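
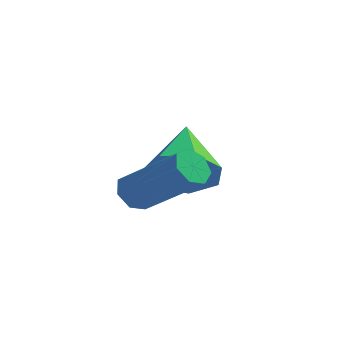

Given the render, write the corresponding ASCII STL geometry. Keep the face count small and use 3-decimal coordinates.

solid 
facet normal -0.741 0.224 -0.633
outer loop
vertex -3.724 -0.937 -0.585
vertex -4.032 -0.763 -0.163
vertex -3.68 -0.475 -0.473
endloop
endfacet
facet normal 0.666 0.115 -0.737
outer loop
vertex -3.724 -0.937 -0.585
vertex -3.68 -0.475 -0.473
vertex -2.221 -1.391 0.702
endloop
endfacet
facet normal 0.666 0.115 -0.737
outer loop
vertex -2.221 -1.391 0.702
vertex -3.68 -0.475 -0.473
vertex -2.177 -0.929 0.814
endloop
endfacet
facet normal 0.741 -0.224 0.633
outer loop
vertex -2.221 -1.391 0.702
vertex -2.177 -0.929 0.814
vertex -2.528 -1.217 1.123
endloop
endfacet
facet normal -0.741 0.224 -0.633
outer loop
vertex -3.68 -0.475 -0.473
vertex -4.032 -0.763 -0.163
vertex -3.901 -0.23 -0.128
endloop
endfacet
facet normal 0.487 0.829 -0.276
outer loop
vertex -3.68 -0.475 -0.473
vertex -3.901 -0.23 -0.128
vertex -2.177 -0.929 0.814
endloop
endfacet
facet normal 0.487 0.828 -0.277
outer loop
vertex -2.177 -0.929 0.814
vertex -3.901 -0.23 -0.128
vertex -2.398 -0.684 1.158
endloop
endfacet
facet normal 0.741 -0.222 0.634
outer loop
vertex -2.177 -0.929 0.814
vertex -2.398 -0.684 1.158
vertex -2.528 -1.217 1.123
endloop
endfacet
facet normal -0.741 0.224 -0.633
outer loop
vertex -3.901 -0.23 -0.128
vertex -4.032 -0.763 -0.163
vertex -4.22 -0.386 0.19
endloop
endfacet
facet normal -0.058 0.918 0.392
outer loop
vertex -3.901 -0.23 -0.128
vertex -4.22 -0.386 0.19
vertex -2.398 -0.684 1.158
endloop
endfacet
facet normal -0.058 0.918 0.391
outer loop
vertex -2.398 -0.684 1.158
vertex -4.22 -0.386 0.19
vertex -2.717 -0.84 1.477
endloop
endfacet
facet normal 0.742 -0.222 0.633
outer loop
vertex -2.398 -0.684 1.158
vertex -2.717 -0.84 1.477
vertex -2.528 -1.217 1.123
endloop
endfacet
facet normal -0.740 0.224 -0.634
outer loop
vertex -4.22 -0.386 0.19
vertex -4.032 -0.763 -0.163
vertex -4.398 -0.826 0.242
endloop
endfacet
facet normal -0.560 0.317 0.766
outer loop
vertex -4.22 -0.386 0.19
vertex -4.398 -0.826 0.242
vertex -2.717 -0.84 1.477
endloop
endfacet
facet normal -0.560 0.317 0.766
outer loop
vertex -2.717 -0.84 1.477
vertex -4.398 -0.826 0.242
vertex -2.895 -1.28 1.529
endloop
endfacet
facet normal 0.740 -0.224 0.634
outer loop
vertex -2.717 -0.84 1.477
vertex -2.895 -1.28 1.529
vertex -2.528 -1.217 1.123
endloop
endfacet
facet normal -0.740 0.222 -0.635
outer loop
vertex -4.398 -0.826 0.242
vertex -4.032 -0.763 -0.163
vertex -4.299 -1.219 -0.011
endloop
endfacet
facet normal -0.640 -0.523 0.563
outer loop
vertex -4.398 -0.826 0.242
vertex -4.299 -1.219 -0.011
vertex -2.895 -1.28 1.529
endloop
endfacet
facet normal -0.639 -0.524 0.562
outer loop
vertex -2.895 -1.28 1.529
vertex -4.299 -1.219 -0.011
vertex -2.796 -1.672 1.276
endloop
endfacet
facet normal 0.740 -0.223 0.635
outer loop
vertex -2.895 -1.28 1.529
vertex -2.796 -1.672 1.276
vertex -2.528 -1.217 1.123
endloop
endfacet
facet normal -0.741 0.223 -0.634
outer loop
vertex -4.299 -1.219 -0.011
vertex -4.032 -0.763 -0.163
vertex -3.999 -1.268 -0.379
endloop
endfacet
facet normal -0.237 -0.969 -0.064
outer loop
vertex -4.299 -1.219 -0.011
vertex -3.999 -1.268 -0.379
vertex -2.796 -1.672 1.276
endloop
endfacet
facet normal -0.239 -0.969 -0.063
outer loop
vertex -2.796 -1.672 1.276
vertex -3.999 -1.268 -0.379
vertex -2.496 -1.722 0.908
endloop
endfacet
facet normal 0.741 -0.223 0.634
outer loop
vertex -2.796 -1.672 1.276
vertex -2.496 -1.722 0.908
vertex -2.528 -1.217 1.123
endloop
endfacet
facet normal -0.742 0.222 -0.633
outer loop
vertex -3.999 -1.268 -0.379
vertex -4.032 -0.763 -0.163
vertex -3.724 -0.937 -0.585
endloop
endfacet
facet normal 0.343 -0.685 -0.643
outer loop
vertex -3.999 -1.268 -0.379
vertex -3.724 -0.937 -0.585
vertex -2.496 -1.722 0.908
endloop
endfacet
facet normal 0.343 -0.685 -0.643
outer loop
vertex -2.496 -1.722 0.908
vertex -3.724 -0.937 -0.585
vertex -2.221 -1.391 0.702
endloop
endfacet
facet normal 0.742 -0.222 0.633
outer loop
vertex -2.496 -1.722 0.908
vertex -2.221 -1.391 0.702
vertex -2.528 -1.217 1.123
endloop
endfacet
facet normal 0.172 -0.897 -0.408
outer loop
vertex -2.824 0.236 0.714
vertex -3.202 0.55 -0.134
vertex -2.272 0.589 0.171
endloop
endfacet
facet normal 0.593 0.250 0.765
outer loop
vertex -2.824 0.236 0.714
vertex -2.272 0.589 0.171
vertex -3.518 2.19 0.614
endloop
endfacet
facet normal 0.172 -0.896 -0.409
outer loop
vertex -2.272 0.589 0.171
vertex -3.202 0.55 -0.134
vertex -2.421 0.913 -0.601
endloop
endfacet
facet normal 0.798 0.595 0.096
outer loop
vertex -2.272 0.589 0.171
vertex -2.421 0.913 -0.601
vertex -3.518 2.19 0.614
endloop
endfacet
facet normal 0.172 -0.896 -0.408
outer loop
vertex -2.421 0.913 -0.601
vertex -3.202 0.55 -0.134
vertex -3.158 0.963 -1.022
endloop
endfacet
facet normal 0.346 0.785 -0.513
outer loop
vertex -2.421 0.913 -0.601
vertex -3.158 0.963 -1.022
vertex -3.518 2.19 0.614
endloop
endfacet
facet normal 0.172 -0.896 -0.408
outer loop
vertex -3.158 0.963 -1.022
vertex -3.202 0.55 -0.134
vertex -3.929 0.702 -0.774
endloop
endfacet
facet normal -0.423 0.678 -0.601
outer loop
vertex -3.158 0.963 -1.022
vertex -3.929 0.702 -0.774
vertex -3.518 2.19 0.614
endloop
endfacet
facet normal 0.172 -0.897 -0.408
outer loop
vertex -3.929 0.702 -0.774
vertex -3.202 0.55 -0.134
vertex -4.152 0.327 -0.044
endloop
endfacet
facet normal -0.930 0.353 -0.103
outer loop
vertex -3.929 0.702 -0.774
vertex -4.152 0.327 -0.044
vertex -3.518 2.19 0.614
endloop
endfacet
facet normal 0.172 -0.896 -0.409
outer loop
vertex -4.152 0.327 -0.044
vertex -3.202 0.55 -0.134
vertex -3.661 0.119 0.618
endloop
endfacet
facet normal -0.793 0.056 0.606
outer loop
vertex -4.152 0.327 -0.044
vertex -3.661 0.119 0.618
vertex -3.518 2.19 0.614
endloop
endfacet
facet normal 0.172 -0.896 -0.409
outer loop
vertex -3.661 0.119 0.618
vertex -3.202 0.55 -0.134
vertex -2.824 0.236 0.714
endloop
endfacet
facet normal -0.115 0.010 0.993
outer loop
vertex -3.661 0.119 0.618
vertex -2.824 0.236 0.714
vertex -3.518 2.19 0.614
endloop
endfacet

endsolid


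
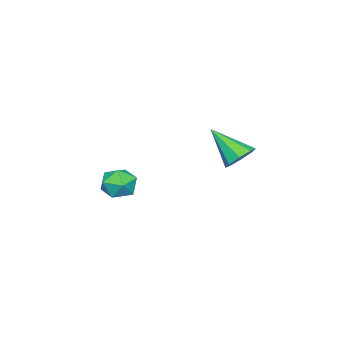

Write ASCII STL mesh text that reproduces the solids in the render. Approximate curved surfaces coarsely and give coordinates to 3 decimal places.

solid 
facet normal -0.981 -0.189 -0.032
outer loop
vertex -1.24 -2.563 -0.628
vertex -1.076 -3.42 -0.598
vertex -1.187 -2.97 0.142
endloop
endfacet
facet normal -0.852 0.436 0.289
outer loop
vertex -1.24 -2.563 -0.628
vertex -1.187 -2.97 0.142
vertex -0.821 -2.185 0.038
endloop
endfacet
facet normal -0.497 0.851 -0.170
outer loop
vertex -1.24 -2.563 -0.628
vertex -0.821 -2.185 0.038
vertex -0.484 -2.149 -0.767
endloop
endfacet
facet normal -0.407 0.482 -0.776
outer loop
vertex -1.24 -2.563 -0.628
vertex -0.484 -2.149 -0.767
vertex -0.641 -2.912 -1.159
endloop
endfacet
facet normal -0.705 -0.159 -0.691
outer loop
vertex -1.24 -2.563 -0.628
vertex -0.641 -2.912 -1.159
vertex -1.076 -3.42 -0.598
endloop
endfacet
facet normal -0.427 0.312 0.849
outer loop
vertex -0.821 -2.185 0.038
vertex -1.187 -2.97 0.142
vertex -0.399 -2.808 0.479
endloop
endfacet
facet normal -0.636 -0.698 0.329
outer loop
vertex -1.187 -2.97 0.142
vertex -1.076 -3.42 -0.598
vertex -0.556 -3.571 0.087
endloop
endfacet
facet normal -0.190 -0.650 -0.736
outer loop
vertex -1.076 -3.42 -0.598
vertex -0.641 -2.912 -1.159
vertex -0.219 -3.535 -0.718
endloop
endfacet
facet normal 0.294 0.388 -0.873
outer loop
vertex -0.641 -2.912 -1.159
vertex -0.484 -2.149 -0.767
vertex 0.147 -2.75 -0.822
endloop
endfacet
facet normal 0.147 0.984 0.105
outer loop
vertex -0.484 -2.149 -0.767
vertex -0.821 -2.185 0.038
vertex 0.036 -2.3 -0.082
endloop
endfacet
facet normal 0.407 -0.482 0.776
outer loop
vertex 0.2 -3.157 -0.052
vertex -0.399 -2.808 0.479
vertex -0.556 -3.571 0.087
endloop
endfacet
facet normal 0.497 -0.851 0.170
outer loop
vertex 0.2 -3.157 -0.052
vertex -0.556 -3.571 0.087
vertex -0.219 -3.535 -0.718
endloop
endfacet
facet normal 0.852 -0.436 -0.289
outer loop
vertex 0.2 -3.157 -0.052
vertex -0.219 -3.535 -0.718
vertex 0.147 -2.75 -0.822
endloop
endfacet
facet normal 0.981 0.189 0.032
outer loop
vertex 0.2 -3.157 -0.052
vertex 0.147 -2.75 -0.822
vertex 0.036 -2.3 -0.082
endloop
endfacet
facet normal 0.705 0.159 0.691
outer loop
vertex 0.2 -3.157 -0.052
vertex 0.036 -2.3 -0.082
vertex -0.399 -2.808 0.479
endloop
endfacet
facet normal -0.294 -0.388 0.873
outer loop
vertex -0.556 -3.571 0.087
vertex -0.399 -2.808 0.479
vertex -1.187 -2.97 0.142
endloop
endfacet
facet normal -0.147 -0.984 -0.105
outer loop
vertex -0.219 -3.535 -0.718
vertex -0.556 -3.571 0.087
vertex -1.076 -3.42 -0.598
endloop
endfacet
facet normal 0.427 -0.312 -0.849
outer loop
vertex 0.147 -2.75 -0.822
vertex -0.219 -3.535 -0.718
vertex -0.641 -2.912 -1.159
endloop
endfacet
facet normal 0.636 0.698 -0.329
outer loop
vertex 0.036 -2.3 -0.082
vertex 0.147 -2.75 -0.822
vertex -0.484 -2.149 -0.767
endloop
endfacet
facet normal 0.190 0.650 0.736
outer loop
vertex -0.399 -2.808 0.479
vertex 0.036 -2.3 -0.082
vertex -0.821 -2.185 0.038
endloop
endfacet
facet normal 0.042 0.749 -0.661
outer loop
vertex -0.37 2.153 1.882
vertex -0.822 2.563 2.318
vertex -0.08 2.472 2.262
endloop
endfacet
facet normal 0.793 -0.601 -0.101
outer loop
vertex -0.37 2.153 1.882
vertex -0.08 2.472 2.262
vertex -0.898 1.177 3.542
endloop
endfacet
facet normal 0.042 0.749 -0.661
outer loop
vertex -0.08 2.472 2.262
vertex -0.822 2.563 2.318
vertex -0.225 2.844 2.674
endloop
endfacet
facet normal 0.891 -0.134 0.434
outer loop
vertex -0.08 2.472 2.262
vertex -0.225 2.844 2.674
vertex -0.898 1.177 3.542
endloop
endfacet
facet normal 0.041 0.750 -0.661
outer loop
vertex -0.225 2.844 2.674
vertex -0.822 2.563 2.318
vertex -0.719 3.051 2.878
endloop
endfacet
facet normal 0.459 0.257 0.850
outer loop
vertex -0.225 2.844 2.674
vertex -0.719 3.051 2.878
vertex -0.898 1.177 3.542
endloop
endfacet
facet normal 0.041 0.750 -0.661
outer loop
vertex -0.719 3.051 2.878
vertex -0.822 2.563 2.318
vertex -1.274 2.972 2.754
endloop
endfacet
facet normal -0.251 0.344 0.905
outer loop
vertex -0.719 3.051 2.878
vertex -1.274 2.972 2.754
vertex -0.898 1.177 3.542
endloop
endfacet
facet normal 0.041 0.750 -0.661
outer loop
vertex -1.274 2.972 2.754
vertex -0.822 2.563 2.318
vertex -1.564 2.654 2.375
endloop
endfacet
facet normal -0.822 0.076 0.565
outer loop
vertex -1.274 2.972 2.754
vertex -1.564 2.654 2.375
vertex -0.898 1.177 3.542
endloop
endfacet
facet normal 0.041 0.749 -0.662
outer loop
vertex -1.564 2.654 2.375
vertex -0.822 2.563 2.318
vertex -1.419 2.281 1.962
endloop
endfacet
facet normal -0.920 -0.391 0.030
outer loop
vertex -1.564 2.654 2.375
vertex -1.419 2.281 1.962
vertex -0.898 1.177 3.542
endloop
endfacet
facet normal 0.041 0.748 -0.662
outer loop
vertex -1.419 2.281 1.962
vertex -0.822 2.563 2.318
vertex -0.924 2.074 1.759
endloop
endfacet
facet normal -0.486 -0.783 -0.387
outer loop
vertex -1.419 2.281 1.962
vertex -0.924 2.074 1.759
vertex -0.898 1.177 3.542
endloop
endfacet
facet normal 0.040 0.748 -0.662
outer loop
vertex -0.924 2.074 1.759
vertex -0.822 2.563 2.318
vertex -0.37 2.153 1.882
endloop
endfacet
facet normal 0.222 -0.870 -0.441
outer loop
vertex -0.924 2.074 1.759
vertex -0.37 2.153 1.882
vertex -0.898 1.177 3.542
endloop
endfacet

endsolid


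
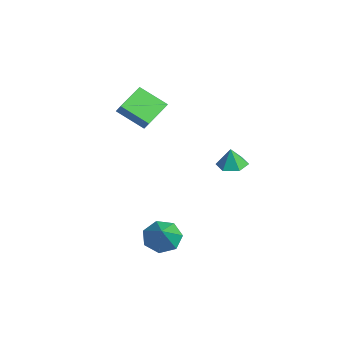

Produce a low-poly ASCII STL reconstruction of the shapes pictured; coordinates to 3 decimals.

solid 
facet normal -0.671 0.256 -0.696
outer loop
vertex 3.532 -1.59 -4.859
vertex 2.892 -1.182 -4.091
vertex 3.667 -0.685 -4.656
endloop
endfacet
facet normal 0.951 -0.075 -0.299
outer loop
vertex 3.532 -1.59 -4.859
vertex 3.667 -0.685 -4.656
vertex 4.188 -1.678 -2.749
endloop
endfacet
facet normal -0.672 0.257 -0.695
outer loop
vertex 3.667 -0.685 -4.656
vertex 2.892 -1.182 -4.091
vertex 3.219 -0.155 -4.027
endloop
endfacet
facet normal 0.808 0.584 0.083
outer loop
vertex 3.667 -0.685 -4.656
vertex 3.219 -0.155 -4.027
vertex 4.188 -1.678 -2.749
endloop
endfacet
facet normal -0.671 0.257 -0.695
outer loop
vertex 3.219 -0.155 -4.027
vertex 2.892 -1.182 -4.091
vertex 2.525 -0.397 -3.446
endloop
endfacet
facet normal 0.284 0.716 0.638
outer loop
vertex 3.219 -0.155 -4.027
vertex 2.525 -0.397 -3.446
vertex 4.188 -1.678 -2.749
endloop
endfacet
facet normal -0.671 0.257 -0.695
outer loop
vertex 2.525 -0.397 -3.446
vertex 2.892 -1.182 -4.091
vertex 2.107 -1.231 -3.351
endloop
endfacet
facet normal -0.227 0.222 0.948
outer loop
vertex 2.525 -0.397 -3.446
vertex 2.107 -1.231 -3.351
vertex 4.188 -1.678 -2.749
endloop
endfacet
facet normal -0.671 0.256 -0.695
outer loop
vertex 2.107 -1.231 -3.351
vertex 2.892 -1.182 -4.091
vertex 2.281 -2.028 -3.813
endloop
endfacet
facet normal -0.339 -0.526 0.780
outer loop
vertex 2.107 -1.231 -3.351
vertex 2.281 -2.028 -3.813
vertex 4.188 -1.678 -2.749
endloop
endfacet
facet normal -0.671 0.256 -0.695
outer loop
vertex 2.281 -2.028 -3.813
vertex 2.892 -1.182 -4.091
vertex 2.915 -2.187 -4.484
endloop
endfacet
facet normal 0.032 -0.965 0.259
outer loop
vertex 2.281 -2.028 -3.813
vertex 2.915 -2.187 -4.484
vertex 4.188 -1.678 -2.749
endloop
endfacet
facet normal -0.671 0.257 -0.696
outer loop
vertex 2.915 -2.187 -4.484
vertex 2.892 -1.182 -4.091
vertex 3.532 -1.59 -4.859
endloop
endfacet
facet normal 0.606 -0.764 -0.220
outer loop
vertex 2.915 -2.187 -4.484
vertex 3.532 -1.59 -4.859
vertex 4.188 -1.678 -2.749
endloop
endfacet
facet normal -0.058 0.114 -0.992
outer loop
vertex 4.335 1.594 1.171
vertex 3.867 2.307 1.28
vertex 4.724 2.358 1.236
endloop
endfacet
facet normal 0.781 -0.436 0.446
outer loop
vertex 4.335 1.594 1.171
vertex 4.724 2.358 1.236
vertex 3.933 2.173 2.44
endloop
endfacet
facet normal -0.058 0.114 -0.992
outer loop
vertex 4.724 2.358 1.236
vertex 3.867 2.307 1.28
vertex 4.255 3.071 1.345
endloop
endfacet
facet normal 0.736 0.401 0.545
outer loop
vertex 4.724 2.358 1.236
vertex 4.255 3.071 1.345
vertex 3.933 2.173 2.44
endloop
endfacet
facet normal -0.058 0.114 -0.992
outer loop
vertex 4.255 3.071 1.345
vertex 3.867 2.307 1.28
vertex 3.398 3.019 1.389
endloop
endfacet
facet normal -0.015 0.775 0.631
outer loop
vertex 4.255 3.071 1.345
vertex 3.398 3.019 1.389
vertex 3.933 2.173 2.44
endloop
endfacet
facet normal -0.057 0.115 -0.992
outer loop
vertex 3.398 3.019 1.389
vertex 3.867 2.307 1.28
vertex 3.009 2.255 1.323
endloop
endfacet
facet normal -0.720 0.313 0.619
outer loop
vertex 3.398 3.019 1.389
vertex 3.009 2.255 1.323
vertex 3.933 2.173 2.44
endloop
endfacet
facet normal -0.057 0.114 -0.992
outer loop
vertex 3.009 2.255 1.323
vertex 3.867 2.307 1.28
vertex 3.478 1.542 1.214
endloop
endfacet
facet normal -0.675 -0.523 0.520
outer loop
vertex 3.009 2.255 1.323
vertex 3.478 1.542 1.214
vertex 3.933 2.173 2.44
endloop
endfacet
facet normal -0.057 0.114 -0.992
outer loop
vertex 3.478 1.542 1.214
vertex 3.867 2.307 1.28
vertex 4.335 1.594 1.171
endloop
endfacet
facet normal 0.076 -0.898 0.434
outer loop
vertex 3.478 1.542 1.214
vertex 4.335 1.594 1.171
vertex 3.933 2.173 2.44
endloop
endfacet
facet normal -0.674 -0.058 -0.737
outer loop
vertex -2.706 -1.808 2.593
vertex -3.639 -0.407 3.336
vertex -1.674 -0.568 1.551
endloop
endfacet
facet normal 0.508 -0.761 -0.403
outer loop
vertex -1.041 -0.513 2.244
vertex -2.706 -1.808 2.593
vertex -1.674 -0.568 1.551
endloop
endfacet
facet normal -0.674 -0.058 -0.737
outer loop
vertex -1.674 -0.568 1.551
vertex -3.639 -0.407 3.336
vertex -2.607 0.833 2.295
endloop
endfacet
facet normal 0.537 0.646 -0.542
outer loop
vertex -2.607 0.833 2.295
vertex -1.041 -0.513 2.244
vertex -1.674 -0.568 1.551
endloop
endfacet
facet normal -0.538 -0.646 0.542
outer loop
vertex -2.706 -1.808 2.593
vertex -3.006 -0.352 4.029
vertex -3.639 -0.407 3.336
endloop
endfacet
facet normal 0.507 -0.761 -0.404
outer loop
vertex -2.073 -1.753 3.285
vertex -2.706 -1.808 2.593
vertex -1.041 -0.513 2.244
endloop
endfacet
facet normal -0.537 -0.646 0.543
outer loop
vertex -2.073 -1.753 3.285
vertex -3.006 -0.352 4.029
vertex -2.706 -1.808 2.593
endloop
endfacet
facet normal -0.508 0.761 0.403
outer loop
vertex -3.639 -0.407 3.336
vertex -3.006 -0.352 4.029
vertex -2.607 0.833 2.295
endloop
endfacet
facet normal 0.537 0.646 -0.543
outer loop
vertex -1.974 0.888 2.987
vertex -1.041 -0.513 2.244
vertex -2.607 0.833 2.295
endloop
endfacet
facet normal -0.507 0.761 0.404
outer loop
vertex -2.607 0.833 2.295
vertex -3.006 -0.352 4.029
vertex -1.974 0.888 2.987
endloop
endfacet
facet normal 0.674 0.058 0.737
outer loop
vertex -1.974 0.888 2.987
vertex -2.073 -1.753 3.285
vertex -1.041 -0.513 2.244
endloop
endfacet
facet normal 0.674 0.058 0.736
outer loop
vertex -3.006 -0.352 4.029
vertex -2.073 -1.753 3.285
vertex -1.974 0.888 2.987
endloop
endfacet

endsolid


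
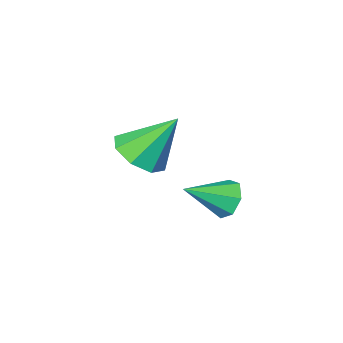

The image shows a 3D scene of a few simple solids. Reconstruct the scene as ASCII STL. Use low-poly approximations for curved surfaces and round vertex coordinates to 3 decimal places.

solid 
facet normal -0.862 0.212 -0.460
outer loop
vertex -1.638 1.873 -4.043
vertex -2.065 1.663 -3.339
vertex -1.758 2.422 -3.565
endloop
endfacet
facet normal 0.776 0.502 -0.381
outer loop
vertex -1.638 1.873 -4.043
vertex -1.758 2.422 -3.565
vertex -0.495 1.277 -2.501
endloop
endfacet
facet normal -0.862 0.212 -0.460
outer loop
vertex -1.758 2.422 -3.565
vertex -2.065 1.663 -3.339
vertex -2.109 2.399 -2.917
endloop
endfacet
facet normal 0.493 0.818 0.296
outer loop
vertex -1.758 2.422 -3.565
vertex -2.109 2.399 -2.917
vertex -0.495 1.277 -2.501
endloop
endfacet
facet normal -0.863 0.212 -0.459
outer loop
vertex -2.109 2.399 -2.917
vertex -2.065 1.663 -3.339
vertex -2.427 1.822 -2.586
endloop
endfacet
facet normal 0.090 0.458 0.885
outer loop
vertex -2.109 2.399 -2.917
vertex -2.427 1.822 -2.586
vertex -0.495 1.277 -2.501
endloop
endfacet
facet normal -0.863 0.211 -0.459
outer loop
vertex -2.427 1.822 -2.586
vertex -2.065 1.663 -3.339
vertex -2.472 1.124 -2.822
endloop
endfacet
facet normal -0.129 -0.310 0.942
outer loop
vertex -2.427 1.822 -2.586
vertex -2.472 1.124 -2.822
vertex -0.495 1.277 -2.501
endloop
endfacet
facet normal -0.863 0.211 -0.459
outer loop
vertex -2.472 1.124 -2.822
vertex -2.065 1.663 -3.339
vertex -2.211 0.832 -3.447
endloop
endfacet
facet normal 0.001 -0.906 0.424
outer loop
vertex -2.472 1.124 -2.822
vertex -2.211 0.832 -3.447
vertex -0.495 1.277 -2.501
endloop
endfacet
facet normal -0.862 0.211 -0.461
outer loop
vertex -2.211 0.832 -3.447
vertex -2.065 1.663 -3.339
vertex -1.839 1.166 -3.99
endloop
endfacet
facet normal 0.383 -0.881 -0.280
outer loop
vertex -2.211 0.832 -3.447
vertex -1.839 1.166 -3.99
vertex -0.495 1.277 -2.501
endloop
endfacet
facet normal -0.862 0.211 -0.460
outer loop
vertex -1.839 1.166 -3.99
vertex -2.065 1.663 -3.339
vertex -1.638 1.873 -4.043
endloop
endfacet
facet normal 0.727 -0.255 -0.637
outer loop
vertex -1.839 1.166 -3.99
vertex -1.638 1.873 -4.043
vertex -0.495 1.277 -2.501
endloop
endfacet
facet normal 0.490 -0.338 -0.803
outer loop
vertex 2.102 1.292 0.399
vertex 1.177 1.274 -0.158
vertex 1.954 2.005 0.009
endloop
endfacet
facet normal 0.562 0.484 0.671
outer loop
vertex 2.102 1.292 0.399
vertex 1.954 2.005 0.009
vertex 0.143 1.986 1.538
endloop
endfacet
facet normal 0.490 -0.337 -0.804
outer loop
vertex 1.954 2.005 0.009
vertex 1.177 1.274 -0.158
vertex 1.351 2.291 -0.478
endloop
endfacet
facet normal 0.222 0.936 0.275
outer loop
vertex 1.954 2.005 0.009
vertex 1.351 2.291 -0.478
vertex 0.143 1.986 1.538
endloop
endfacet
facet normal 0.491 -0.337 -0.804
outer loop
vertex 1.351 2.291 -0.478
vertex 1.177 1.274 -0.158
vertex 0.646 1.98 -0.778
endloop
endfacet
facet normal -0.372 0.924 -0.083
outer loop
vertex 1.351 2.291 -0.478
vertex 0.646 1.98 -0.778
vertex 0.143 1.986 1.538
endloop
endfacet
facet normal 0.491 -0.337 -0.804
outer loop
vertex 0.646 1.98 -0.778
vertex 1.177 1.274 -0.158
vertex 0.252 1.256 -0.715
endloop
endfacet
facet normal -0.869 0.456 -0.190
outer loop
vertex 0.646 1.98 -0.778
vertex 0.252 1.256 -0.715
vertex 0.143 1.986 1.538
endloop
endfacet
facet normal 0.490 -0.338 -0.803
outer loop
vertex 0.252 1.256 -0.715
vertex 1.177 1.274 -0.158
vertex 0.4 0.543 -0.325
endloop
endfacet
facet normal -0.981 -0.195 0.016
outer loop
vertex 0.252 1.256 -0.715
vertex 0.4 0.543 -0.325
vertex 0.143 1.986 1.538
endloop
endfacet
facet normal 0.490 -0.338 -0.803
outer loop
vertex 0.4 0.543 -0.325
vertex 1.177 1.274 -0.158
vertex 1.003 0.258 0.163
endloop
endfacet
facet normal -0.640 -0.647 0.413
outer loop
vertex 0.4 0.543 -0.325
vertex 1.003 0.258 0.163
vertex 0.143 1.986 1.538
endloop
endfacet
facet normal 0.490 -0.338 -0.804
outer loop
vertex 1.003 0.258 0.163
vertex 1.177 1.274 -0.158
vertex 1.709 0.568 0.463
endloop
endfacet
facet normal -0.048 -0.636 0.770
outer loop
vertex 1.003 0.258 0.163
vertex 1.709 0.568 0.463
vertex 0.143 1.986 1.538
endloop
endfacet
facet normal 0.490 -0.337 -0.804
outer loop
vertex 1.709 0.568 0.463
vertex 1.177 1.274 -0.158
vertex 2.102 1.292 0.399
endloop
endfacet
facet normal 0.451 -0.167 0.877
outer loop
vertex 1.709 0.568 0.463
vertex 2.102 1.292 0.399
vertex 0.143 1.986 1.538
endloop
endfacet

endsolid


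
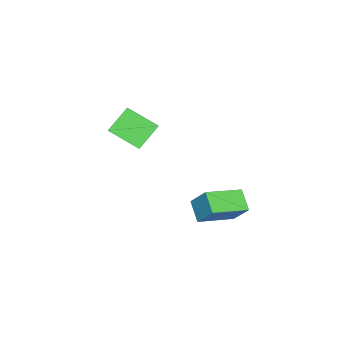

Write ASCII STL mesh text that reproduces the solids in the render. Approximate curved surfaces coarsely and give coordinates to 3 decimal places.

solid 
facet normal -0.715 -0.473 0.514
outer loop
vertex 3.621 2.827 -0.024
vertex 2.317 4.148 -0.622
vertex 3.353 2.083 -1.081
endloop
endfacet
facet normal 0.669 -0.677 0.307
outer loop
vertex 4.183 2.632 -1.678
vertex 3.621 2.827 -0.024
vertex 3.353 2.083 -1.081
endloop
endfacet
facet normal -0.716 -0.473 0.514
outer loop
vertex 3.353 2.083 -1.081
vertex 2.317 4.148 -0.622
vertex 2.049 3.405 -1.68
endloop
endfacet
facet normal -0.203 -0.563 -0.801
outer loop
vertex 2.049 3.405 -1.68
vertex 4.183 2.632 -1.678
vertex 3.353 2.083 -1.081
endloop
endfacet
facet normal 0.203 0.563 0.801
outer loop
vertex 3.621 2.827 -0.024
vertex 3.147 4.697 -1.219
vertex 2.317 4.148 -0.622
endloop
endfacet
facet normal 0.668 -0.678 0.307
outer loop
vertex 4.451 3.375 -0.62
vertex 3.621 2.827 -0.024
vertex 4.183 2.632 -1.678
endloop
endfacet
facet normal 0.203 0.563 0.801
outer loop
vertex 4.451 3.375 -0.62
vertex 3.147 4.697 -1.219
vertex 3.621 2.827 -0.024
endloop
endfacet
facet normal -0.669 0.678 -0.306
outer loop
vertex 2.317 4.148 -0.622
vertex 3.147 4.697 -1.219
vertex 2.049 3.405 -1.68
endloop
endfacet
facet normal -0.203 -0.563 -0.801
outer loop
vertex 2.879 3.953 -2.276
vertex 4.183 2.632 -1.678
vertex 2.049 3.405 -1.68
endloop
endfacet
facet normal -0.668 0.678 -0.307
outer loop
vertex 2.049 3.405 -1.68
vertex 3.147 4.697 -1.219
vertex 2.879 3.953 -2.276
endloop
endfacet
facet normal 0.715 0.474 -0.514
outer loop
vertex 2.879 3.953 -2.276
vertex 4.451 3.375 -0.62
vertex 4.183 2.632 -1.678
endloop
endfacet
facet normal 0.716 0.473 -0.514
outer loop
vertex 3.147 4.697 -1.219
vertex 4.451 3.375 -0.62
vertex 2.879 3.953 -2.276
endloop
endfacet
facet normal -0.658 0.406 0.634
outer loop
vertex -1.242 -2.249 0.846
vertex -0.484 -2.028 1.492
vertex -1.03 -0.686 0.064
endloop
endfacet
facet normal -0.743 -0.216 -0.633
outer loop
vertex -0.016 -1.312 -0.912
vertex -1.242 -2.249 0.846
vertex -1.03 -0.686 0.064
endloop
endfacet
facet normal -0.658 0.407 0.634
outer loop
vertex -1.03 -0.686 0.064
vertex -0.484 -2.028 1.492
vertex -0.272 -0.466 0.71
endloop
endfacet
facet normal 0.121 0.888 -0.444
outer loop
vertex -0.272 -0.466 0.71
vertex -0.016 -1.312 -0.912
vertex -1.03 -0.686 0.064
endloop
endfacet
facet normal -0.120 -0.888 0.445
outer loop
vertex -1.242 -2.249 0.846
vertex 0.53 -2.654 0.516
vertex -0.484 -2.028 1.492
endloop
endfacet
facet normal -0.743 -0.216 -0.633
outer loop
vertex -0.228 -2.874 -0.13
vertex -1.242 -2.249 0.846
vertex -0.016 -1.312 -0.912
endloop
endfacet
facet normal -0.120 -0.888 0.444
outer loop
vertex -0.228 -2.874 -0.13
vertex 0.53 -2.654 0.516
vertex -1.242 -2.249 0.846
endloop
endfacet
facet normal 0.743 0.216 0.633
outer loop
vertex -0.484 -2.028 1.492
vertex 0.53 -2.654 0.516
vertex -0.272 -0.466 0.71
endloop
endfacet
facet normal 0.120 0.888 -0.444
outer loop
vertex 0.742 -1.091 -0.266
vertex -0.016 -1.312 -0.912
vertex -0.272 -0.466 0.71
endloop
endfacet
facet normal 0.743 0.216 0.633
outer loop
vertex -0.272 -0.466 0.71
vertex 0.53 -2.654 0.516
vertex 0.742 -1.091 -0.266
endloop
endfacet
facet normal 0.658 -0.406 -0.633
outer loop
vertex 0.742 -1.091 -0.266
vertex -0.228 -2.874 -0.13
vertex -0.016 -1.312 -0.912
endloop
endfacet
facet normal 0.658 -0.406 -0.634
outer loop
vertex 0.53 -2.654 0.516
vertex -0.228 -2.874 -0.13
vertex 0.742 -1.091 -0.266
endloop
endfacet

endsolid


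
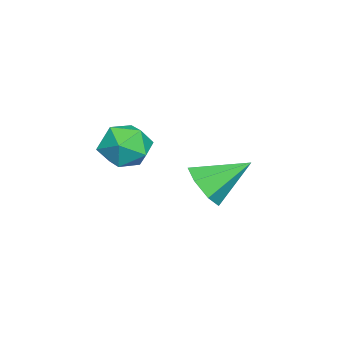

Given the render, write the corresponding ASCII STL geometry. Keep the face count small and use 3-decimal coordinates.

solid 
facet normal 0.303 -0.782 -0.545
outer loop
vertex -1.911 -1.221 -0.562
vertex -2.618 -1.084 -1.151
vertex -1.759 -0.729 -1.183
endloop
endfacet
facet normal 0.720 0.448 0.531
outer loop
vertex -1.911 -1.221 -0.562
vertex -1.759 -0.729 -1.183
vertex -3.162 0.324 -0.169
endloop
endfacet
facet normal 0.303 -0.782 -0.545
outer loop
vertex -1.759 -0.729 -1.183
vertex -2.618 -1.084 -1.151
vertex -2.253 -0.504 -1.78
endloop
endfacet
facet normal 0.535 0.835 -0.128
outer loop
vertex -1.759 -0.729 -1.183
vertex -2.253 -0.504 -1.78
vertex -3.162 0.324 -0.169
endloop
endfacet
facet normal 0.302 -0.782 -0.546
outer loop
vertex -2.253 -0.504 -1.78
vertex -2.618 -1.084 -1.151
vertex -3.022 -0.715 -1.903
endloop
endfacet
facet normal -0.149 0.843 -0.517
outer loop
vertex -2.253 -0.504 -1.78
vertex -3.022 -0.715 -1.903
vertex -3.162 0.324 -0.169
endloop
endfacet
facet normal 0.302 -0.781 -0.546
outer loop
vertex -3.022 -0.715 -1.903
vertex -2.618 -1.084 -1.151
vertex -3.486 -1.204 -1.46
endloop
endfacet
facet normal -0.817 0.464 -0.344
outer loop
vertex -3.022 -0.715 -1.903
vertex -3.486 -1.204 -1.46
vertex -3.162 0.324 -0.169
endloop
endfacet
facet normal 0.302 -0.782 -0.545
outer loop
vertex -3.486 -1.204 -1.46
vertex -2.618 -1.084 -1.151
vertex -3.297 -1.602 -0.784
endloop
endfacet
facet normal -0.965 -0.016 0.261
outer loop
vertex -3.486 -1.204 -1.46
vertex -3.297 -1.602 -0.784
vertex -3.162 0.324 -0.169
endloop
endfacet
facet normal 0.302 -0.782 -0.545
outer loop
vertex -3.297 -1.602 -0.784
vertex -2.618 -1.084 -1.151
vertex -2.596 -1.61 -0.384
endloop
endfacet
facet normal -0.484 -0.235 0.843
outer loop
vertex -3.297 -1.602 -0.784
vertex -2.596 -1.61 -0.384
vertex -3.162 0.324 -0.169
endloop
endfacet
facet normal 0.302 -0.782 -0.545
outer loop
vertex -2.596 -1.61 -0.384
vertex -2.618 -1.084 -1.151
vertex -1.911 -1.221 -0.562
endloop
endfacet
facet normal 0.267 -0.029 0.963
outer loop
vertex -2.596 -1.61 -0.384
vertex -1.911 -1.221 -0.562
vertex -3.162 0.324 -0.169
endloop
endfacet
facet normal 0.420 0.056 0.906
outer loop
vertex 0.912 -2.129 2.955
vertex 0.953 -3.063 2.994
vertex 1.667 -2.578 2.633
endloop
endfacet
facet normal 0.590 0.626 0.510
outer loop
vertex 0.912 -2.129 2.955
vertex 1.667 -2.578 2.633
vertex 1.313 -1.855 2.155
endloop
endfacet
facet normal -0.016 0.948 0.317
outer loop
vertex 0.912 -2.129 2.955
vertex 1.313 -1.855 2.155
vertex 0.381 -1.893 2.221
endloop
endfacet
facet normal -0.561 0.579 0.592
outer loop
vertex 0.912 -2.129 2.955
vertex 0.381 -1.893 2.221
vertex 0.158 -2.64 2.74
endloop
endfacet
facet normal -0.291 0.027 0.956
outer loop
vertex 0.912 -2.129 2.955
vertex 0.158 -2.64 2.74
vertex 0.953 -3.063 2.994
endloop
endfacet
facet normal 0.915 0.394 -0.082
outer loop
vertex 1.313 -1.855 2.155
vertex 1.667 -2.578 2.633
vertex 1.602 -2.62 1.7
endloop
endfacet
facet normal 0.640 -0.527 0.559
outer loop
vertex 1.667 -2.578 2.633
vertex 0.953 -3.063 2.994
vertex 1.379 -3.367 2.219
endloop
endfacet
facet normal -0.510 -0.574 0.641
outer loop
vertex 0.953 -3.063 2.994
vertex 0.158 -2.64 2.74
vertex 0.447 -3.405 2.285
endloop
endfacet
facet normal -0.947 0.318 0.052
outer loop
vertex 0.158 -2.64 2.74
vertex 0.381 -1.893 2.221
vertex 0.093 -2.682 1.807
endloop
endfacet
facet normal -0.065 0.916 -0.395
outer loop
vertex 0.381 -1.893 2.221
vertex 1.313 -1.855 2.155
vertex 0.807 -2.197 1.446
endloop
endfacet
facet normal 0.561 -0.579 -0.592
outer loop
vertex 0.848 -3.131 1.485
vertex 1.602 -2.62 1.7
vertex 1.379 -3.367 2.219
endloop
endfacet
facet normal 0.016 -0.948 -0.317
outer loop
vertex 0.848 -3.131 1.485
vertex 1.379 -3.367 2.219
vertex 0.447 -3.405 2.285
endloop
endfacet
facet normal -0.590 -0.626 -0.510
outer loop
vertex 0.848 -3.131 1.485
vertex 0.447 -3.405 2.285
vertex 0.093 -2.682 1.807
endloop
endfacet
facet normal -0.420 -0.056 -0.906
outer loop
vertex 0.848 -3.131 1.485
vertex 0.093 -2.682 1.807
vertex 0.807 -2.197 1.446
endloop
endfacet
facet normal 0.291 -0.027 -0.956
outer loop
vertex 0.848 -3.131 1.485
vertex 0.807 -2.197 1.446
vertex 1.602 -2.62 1.7
endloop
endfacet
facet normal 0.947 -0.318 -0.052
outer loop
vertex 1.379 -3.367 2.219
vertex 1.602 -2.62 1.7
vertex 1.667 -2.578 2.633
endloop
endfacet
facet normal 0.065 -0.916 0.395
outer loop
vertex 0.447 -3.405 2.285
vertex 1.379 -3.367 2.219
vertex 0.953 -3.063 2.994
endloop
endfacet
facet normal -0.915 -0.394 0.082
outer loop
vertex 0.093 -2.682 1.807
vertex 0.447 -3.405 2.285
vertex 0.158 -2.64 2.74
endloop
endfacet
facet normal -0.640 0.527 -0.559
outer loop
vertex 0.807 -2.197 1.446
vertex 0.093 -2.682 1.807
vertex 0.381 -1.893 2.221
endloop
endfacet
facet normal 0.510 0.574 -0.641
outer loop
vertex 1.602 -2.62 1.7
vertex 0.807 -2.197 1.446
vertex 1.313 -1.855 2.155
endloop
endfacet

endsolid


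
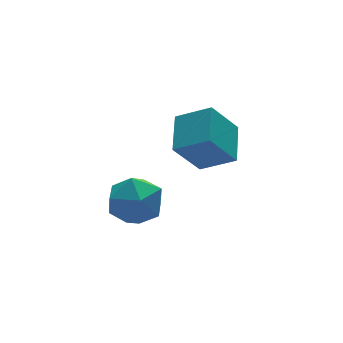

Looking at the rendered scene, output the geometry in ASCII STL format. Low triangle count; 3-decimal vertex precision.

solid 
facet normal -0.972 -0.144 -0.184
outer loop
vertex -0.72 -0.714 -4.338
vertex -0.597 -1.878 -4.078
vertex -0.876 -1.097 -3.213
endloop
endfacet
facet normal -0.853 0.518 0.058
outer loop
vertex -0.72 -0.714 -4.338
vertex -0.876 -1.097 -3.213
vertex -0.274 -0.082 -3.422
endloop
endfacet
facet normal -0.393 0.835 -0.385
outer loop
vertex -0.72 -0.714 -4.338
vertex -0.274 -0.082 -3.422
vertex 0.376 -0.235 -4.418
endloop
endfacet
facet normal -0.227 0.370 -0.901
outer loop
vertex -0.72 -0.714 -4.338
vertex 0.376 -0.235 -4.418
vertex 0.176 -1.345 -4.823
endloop
endfacet
facet normal -0.586 -0.235 -0.776
outer loop
vertex -0.72 -0.714 -4.338
vertex 0.176 -1.345 -4.823
vertex -0.597 -1.878 -4.078
endloop
endfacet
facet normal -0.543 0.466 0.699
outer loop
vertex -0.274 -0.082 -3.422
vertex -0.876 -1.097 -3.213
vertex 0.124 -0.855 -2.597
endloop
endfacet
facet normal -0.736 -0.603 0.307
outer loop
vertex -0.876 -1.097 -3.213
vertex -0.597 -1.878 -4.078
vertex -0.076 -1.965 -3.002
endloop
endfacet
facet normal -0.109 -0.751 -0.651
outer loop
vertex -0.597 -1.878 -4.078
vertex 0.176 -1.345 -4.823
vertex 0.574 -2.118 -3.998
endloop
endfacet
facet normal 0.471 0.226 -0.853
outer loop
vertex 0.176 -1.345 -4.823
vertex 0.376 -0.235 -4.418
vertex 1.176 -1.103 -4.207
endloop
endfacet
facet normal 0.202 0.979 -0.019
outer loop
vertex 0.376 -0.235 -4.418
vertex -0.274 -0.082 -3.422
vertex 0.897 -0.322 -3.342
endloop
endfacet
facet normal 0.227 -0.370 0.901
outer loop
vertex 1.02 -1.486 -3.082
vertex 0.124 -0.855 -2.597
vertex -0.076 -1.965 -3.002
endloop
endfacet
facet normal 0.393 -0.835 0.385
outer loop
vertex 1.02 -1.486 -3.082
vertex -0.076 -1.965 -3.002
vertex 0.574 -2.118 -3.998
endloop
endfacet
facet normal 0.853 -0.518 -0.058
outer loop
vertex 1.02 -1.486 -3.082
vertex 0.574 -2.118 -3.998
vertex 1.176 -1.103 -4.207
endloop
endfacet
facet normal 0.972 0.144 0.184
outer loop
vertex 1.02 -1.486 -3.082
vertex 1.176 -1.103 -4.207
vertex 0.897 -0.322 -3.342
endloop
endfacet
facet normal 0.586 0.235 0.776
outer loop
vertex 1.02 -1.486 -3.082
vertex 0.897 -0.322 -3.342
vertex 0.124 -0.855 -2.597
endloop
endfacet
facet normal -0.471 -0.226 0.853
outer loop
vertex -0.076 -1.965 -3.002
vertex 0.124 -0.855 -2.597
vertex -0.876 -1.097 -3.213
endloop
endfacet
facet normal -0.202 -0.979 0.019
outer loop
vertex 0.574 -2.118 -3.998
vertex -0.076 -1.965 -3.002
vertex -0.597 -1.878 -4.078
endloop
endfacet
facet normal 0.543 -0.466 -0.699
outer loop
vertex 1.176 -1.103 -4.207
vertex 0.574 -2.118 -3.998
vertex 0.176 -1.345 -4.823
endloop
endfacet
facet normal 0.736 0.603 -0.307
outer loop
vertex 0.897 -0.322 -3.342
vertex 1.176 -1.103 -4.207
vertex 0.376 -0.235 -4.418
endloop
endfacet
facet normal 0.109 0.751 0.651
outer loop
vertex 0.124 -0.855 -2.597
vertex 0.897 -0.322 -3.342
vertex -0.274 -0.082 -3.422
endloop
endfacet
facet normal -0.634 0.600 -0.488
outer loop
vertex 0.904 -2.552 -0.193
vertex 1.725 -1.192 0.412
vertex 1.985 -2.57 -1.619
endloop
endfacet
facet normal -0.483 -0.800 -0.356
outer loop
vertex 2.955 -3.488 -0.872
vertex 0.904 -2.552 -0.193
vertex 1.985 -2.57 -1.619
endloop
endfacet
facet normal -0.634 0.600 -0.488
outer loop
vertex 1.985 -2.57 -1.619
vertex 1.725 -1.192 0.412
vertex 2.806 -1.21 -1.014
endloop
endfacet
facet normal 0.604 -0.010 -0.797
outer loop
vertex 2.806 -1.21 -1.014
vertex 2.955 -3.488 -0.872
vertex 1.985 -2.57 -1.619
endloop
endfacet
facet normal -0.604 0.010 0.797
outer loop
vertex 0.904 -2.552 -0.193
vertex 2.695 -2.11 1.159
vertex 1.725 -1.192 0.412
endloop
endfacet
facet normal -0.483 -0.800 -0.356
outer loop
vertex 1.874 -3.47 0.554
vertex 0.904 -2.552 -0.193
vertex 2.955 -3.488 -0.872
endloop
endfacet
facet normal -0.604 0.010 0.797
outer loop
vertex 1.874 -3.47 0.554
vertex 2.695 -2.11 1.159
vertex 0.904 -2.552 -0.193
endloop
endfacet
facet normal 0.483 0.800 0.356
outer loop
vertex 1.725 -1.192 0.412
vertex 2.695 -2.11 1.159
vertex 2.806 -1.21 -1.014
endloop
endfacet
facet normal 0.604 -0.010 -0.797
outer loop
vertex 3.776 -2.128 -0.267
vertex 2.955 -3.488 -0.872
vertex 2.806 -1.21 -1.014
endloop
endfacet
facet normal 0.483 0.800 0.356
outer loop
vertex 2.806 -1.21 -1.014
vertex 2.695 -2.11 1.159
vertex 3.776 -2.128 -0.267
endloop
endfacet
facet normal 0.634 -0.600 0.488
outer loop
vertex 3.776 -2.128 -0.267
vertex 1.874 -3.47 0.554
vertex 2.955 -3.488 -0.872
endloop
endfacet
facet normal 0.634 -0.600 0.488
outer loop
vertex 2.695 -2.11 1.159
vertex 1.874 -3.47 0.554
vertex 3.776 -2.128 -0.267
endloop
endfacet

endsolid


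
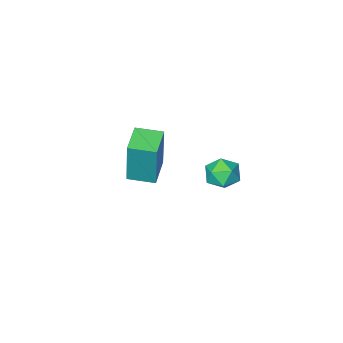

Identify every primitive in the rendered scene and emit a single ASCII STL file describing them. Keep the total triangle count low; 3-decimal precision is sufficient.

solid 
facet normal -0.608 0.707 0.362
outer loop
vertex -2.994 4.119 -2.0
vertex -3.223 3.686 -1.538
vertex -2.69 4.074 -1.401
endloop
endfacet
facet normal -0.017 0.996 0.083
outer loop
vertex -2.994 4.119 -2.0
vertex -2.69 4.074 -1.401
vertex -2.322 4.127 -1.962
endloop
endfacet
facet normal 0.024 0.799 -0.601
outer loop
vertex -2.994 4.119 -2.0
vertex -2.322 4.127 -1.962
vertex -2.628 3.772 -2.446
endloop
endfacet
facet normal -0.542 0.387 -0.746
outer loop
vertex -2.994 4.119 -2.0
vertex -2.628 3.772 -2.446
vertex -3.184 3.5 -2.183
endloop
endfacet
facet normal -0.931 0.331 -0.152
outer loop
vertex -2.994 4.119 -2.0
vertex -3.184 3.5 -2.183
vertex -3.223 3.686 -1.538
endloop
endfacet
facet normal 0.546 0.722 0.426
outer loop
vertex -2.322 4.127 -1.962
vertex -2.69 4.074 -1.401
vertex -2.136 3.7 -1.477
endloop
endfacet
facet normal -0.410 0.255 0.876
outer loop
vertex -2.69 4.074 -1.401
vertex -3.223 3.686 -1.538
vertex -2.692 3.428 -1.214
endloop
endfacet
facet normal -0.934 -0.355 0.046
outer loop
vertex -3.223 3.686 -1.538
vertex -3.184 3.5 -2.183
vertex -2.998 3.073 -1.698
endloop
endfacet
facet normal -0.304 -0.264 -0.915
outer loop
vertex -3.184 3.5 -2.183
vertex -2.628 3.772 -2.446
vertex -2.63 3.126 -2.259
endloop
endfacet
facet normal 0.611 0.402 -0.682
outer loop
vertex -2.628 3.772 -2.446
vertex -2.322 4.127 -1.962
vertex -2.097 3.514 -2.122
endloop
endfacet
facet normal 0.542 -0.387 0.746
outer loop
vertex -2.326 3.081 -1.66
vertex -2.136 3.7 -1.477
vertex -2.692 3.428 -1.214
endloop
endfacet
facet normal -0.024 -0.799 0.601
outer loop
vertex -2.326 3.081 -1.66
vertex -2.692 3.428 -1.214
vertex -2.998 3.073 -1.698
endloop
endfacet
facet normal 0.017 -0.996 -0.083
outer loop
vertex -2.326 3.081 -1.66
vertex -2.998 3.073 -1.698
vertex -2.63 3.126 -2.259
endloop
endfacet
facet normal 0.608 -0.707 -0.362
outer loop
vertex -2.326 3.081 -1.66
vertex -2.63 3.126 -2.259
vertex -2.097 3.514 -2.122
endloop
endfacet
facet normal 0.931 -0.331 0.152
outer loop
vertex -2.326 3.081 -1.66
vertex -2.097 3.514 -2.122
vertex -2.136 3.7 -1.477
endloop
endfacet
facet normal 0.304 0.264 0.915
outer loop
vertex -2.692 3.428 -1.214
vertex -2.136 3.7 -1.477
vertex -2.69 4.074 -1.401
endloop
endfacet
facet normal -0.611 -0.402 0.682
outer loop
vertex -2.998 3.073 -1.698
vertex -2.692 3.428 -1.214
vertex -3.223 3.686 -1.538
endloop
endfacet
facet normal -0.546 -0.722 -0.426
outer loop
vertex -2.63 3.126 -2.259
vertex -2.998 3.073 -1.698
vertex -3.184 3.5 -2.183
endloop
endfacet
facet normal 0.410 -0.255 -0.876
outer loop
vertex -2.097 3.514 -2.122
vertex -2.63 3.126 -2.259
vertex -2.628 3.772 -2.446
endloop
endfacet
facet normal 0.934 0.355 -0.046
outer loop
vertex -2.136 3.7 -1.477
vertex -2.097 3.514 -2.122
vertex -2.322 4.127 -1.962
endloop
endfacet
facet normal -0.696 -0.702 0.149
outer loop
vertex -2.289 -1.251 -2.59
vertex -3.032 -0.526 -2.647
vertex -2.416 -1.53 -4.496
endloop
endfacet
facet normal 0.715 -0.697 0.054
outer loop
vertex -1.588 -0.694 -4.673
vertex -2.289 -1.251 -2.59
vertex -2.416 -1.53 -4.496
endloop
endfacet
facet normal -0.696 -0.702 0.150
outer loop
vertex -2.416 -1.53 -4.496
vertex -3.032 -0.526 -2.647
vertex -3.16 -0.805 -4.552
endloop
endfacet
facet normal -0.066 -0.144 -0.987
outer loop
vertex -3.16 -0.805 -4.552
vertex -1.588 -0.694 -4.673
vertex -2.416 -1.53 -4.496
endloop
endfacet
facet normal 0.065 0.144 0.987
outer loop
vertex -2.289 -1.251 -2.59
vertex -2.204 0.31 -2.824
vertex -3.032 -0.526 -2.647
endloop
endfacet
facet normal 0.715 -0.697 0.054
outer loop
vertex -1.46 -0.415 -2.768
vertex -2.289 -1.251 -2.59
vertex -1.588 -0.694 -4.673
endloop
endfacet
facet normal 0.066 0.144 0.987
outer loop
vertex -1.46 -0.415 -2.768
vertex -2.204 0.31 -2.824
vertex -2.289 -1.251 -2.59
endloop
endfacet
facet normal -0.715 0.697 -0.054
outer loop
vertex -3.032 -0.526 -2.647
vertex -2.204 0.31 -2.824
vertex -3.16 -0.805 -4.552
endloop
endfacet
facet normal -0.066 -0.145 -0.987
outer loop
vertex -2.331 0.031 -4.73
vertex -1.588 -0.694 -4.673
vertex -3.16 -0.805 -4.552
endloop
endfacet
facet normal -0.715 0.697 -0.054
outer loop
vertex -3.16 -0.805 -4.552
vertex -2.204 0.31 -2.824
vertex -2.331 0.031 -4.73
endloop
endfacet
facet normal 0.696 0.702 -0.150
outer loop
vertex -2.331 0.031 -4.73
vertex -1.46 -0.415 -2.768
vertex -1.588 -0.694 -4.673
endloop
endfacet
facet normal 0.696 0.703 -0.149
outer loop
vertex -2.204 0.31 -2.824
vertex -1.46 -0.415 -2.768
vertex -2.331 0.031 -4.73
endloop
endfacet

endsolid


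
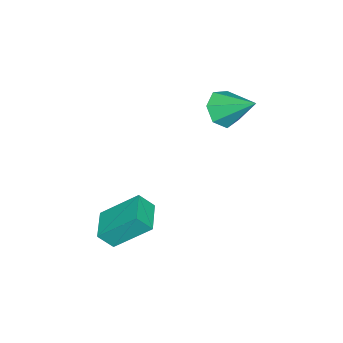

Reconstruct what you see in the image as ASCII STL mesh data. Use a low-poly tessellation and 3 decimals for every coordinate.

solid 
facet normal -0.115 -0.809 -0.577
outer loop
vertex -2.391 0.341 1.088
vertex -2.823 -0.015 1.673
vertex -3.084 0.455 1.066
endloop
endfacet
facet normal 0.156 0.848 -0.507
outer loop
vertex -2.391 0.341 1.088
vertex -3.084 0.455 1.066
vertex -2.637 1.295 2.607
endloop
endfacet
facet normal -0.115 -0.809 -0.577
outer loop
vertex -3.084 0.455 1.066
vertex -2.823 -0.015 1.673
vertex -3.581 0.215 1.502
endloop
endfacet
facet normal -0.589 0.769 -0.248
outer loop
vertex -3.084 0.455 1.066
vertex -3.581 0.215 1.502
vertex -2.637 1.295 2.607
endloop
endfacet
facet normal -0.115 -0.808 -0.577
outer loop
vertex -3.581 0.215 1.502
vertex -2.823 -0.015 1.673
vertex -3.508 -0.198 2.066
endloop
endfacet
facet normal -0.853 0.362 0.375
outer loop
vertex -3.581 0.215 1.502
vertex -3.508 -0.198 2.066
vertex -2.637 1.295 2.607
endloop
endfacet
facet normal -0.115 -0.809 -0.577
outer loop
vertex -3.508 -0.198 2.066
vertex -2.823 -0.015 1.673
vertex -2.919 -0.473 2.334
endloop
endfacet
facet normal -0.439 -0.068 0.896
outer loop
vertex -3.508 -0.198 2.066
vertex -2.919 -0.473 2.334
vertex -2.637 1.295 2.607
endloop
endfacet
facet normal -0.115 -0.809 -0.577
outer loop
vertex -2.919 -0.473 2.334
vertex -2.823 -0.015 1.673
vertex -2.258 -0.403 2.104
endloop
endfacet
facet normal 0.341 -0.196 0.919
outer loop
vertex -2.919 -0.473 2.334
vertex -2.258 -0.403 2.104
vertex -2.637 1.295 2.607
endloop
endfacet
facet normal -0.116 -0.809 -0.577
outer loop
vertex -2.258 -0.403 2.104
vertex -2.823 -0.015 1.673
vertex -2.023 -0.041 1.549
endloop
endfacet
facet normal 0.900 0.074 0.429
outer loop
vertex -2.258 -0.403 2.104
vertex -2.023 -0.041 1.549
vertex -2.637 1.295 2.607
endloop
endfacet
facet normal -0.116 -0.808 -0.577
outer loop
vertex -2.023 -0.041 1.549
vertex -2.823 -0.015 1.673
vertex -2.391 0.341 1.088
endloop
endfacet
facet normal 0.817 0.539 -0.206
outer loop
vertex -2.023 -0.041 1.549
vertex -2.391 0.341 1.088
vertex -2.637 1.295 2.607
endloop
endfacet
facet normal -0.906 -0.411 0.101
outer loop
vertex 0.364 -1.679 -1.243
vertex 0.081 -1.208 -1.865
vertex 0.818 -2.97 -2.428
endloop
endfacet
facet normal 0.341 -0.568 0.749
outer loop
vertex 1.959 -2.452 -2.555
vertex 0.364 -1.679 -1.243
vertex 0.818 -2.97 -2.428
endloop
endfacet
facet normal -0.906 -0.411 0.101
outer loop
vertex 0.818 -2.97 -2.428
vertex 0.081 -1.208 -1.865
vertex 0.535 -2.499 -3.05
endloop
endfacet
facet normal 0.251 -0.713 -0.654
outer loop
vertex 0.535 -2.499 -3.05
vertex 1.959 -2.452 -2.555
vertex 0.818 -2.97 -2.428
endloop
endfacet
facet normal -0.251 0.713 0.654
outer loop
vertex 0.364 -1.679 -1.243
vertex 1.222 -0.69 -1.992
vertex 0.081 -1.208 -1.865
endloop
endfacet
facet normal 0.341 -0.568 0.749
outer loop
vertex 1.505 -1.161 -1.37
vertex 0.364 -1.679 -1.243
vertex 1.959 -2.452 -2.555
endloop
endfacet
facet normal -0.251 0.713 0.654
outer loop
vertex 1.505 -1.161 -1.37
vertex 1.222 -0.69 -1.992
vertex 0.364 -1.679 -1.243
endloop
endfacet
facet normal -0.341 0.568 -0.749
outer loop
vertex 0.081 -1.208 -1.865
vertex 1.222 -0.69 -1.992
vertex 0.535 -2.499 -3.05
endloop
endfacet
facet normal 0.251 -0.713 -0.654
outer loop
vertex 1.676 -1.981 -3.177
vertex 1.959 -2.452 -2.555
vertex 0.535 -2.499 -3.05
endloop
endfacet
facet normal -0.341 0.568 -0.749
outer loop
vertex 0.535 -2.499 -3.05
vertex 1.222 -0.69 -1.992
vertex 1.676 -1.981 -3.177
endloop
endfacet
facet normal 0.906 0.411 -0.101
outer loop
vertex 1.676 -1.981 -3.177
vertex 1.505 -1.161 -1.37
vertex 1.959 -2.452 -2.555
endloop
endfacet
facet normal 0.906 0.411 -0.101
outer loop
vertex 1.222 -0.69 -1.992
vertex 1.505 -1.161 -1.37
vertex 1.676 -1.981 -3.177
endloop
endfacet

endsolid


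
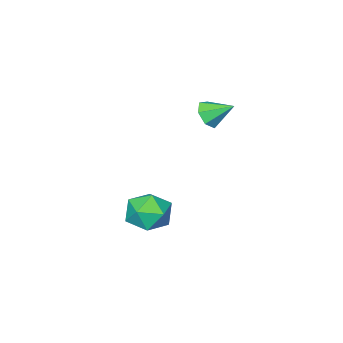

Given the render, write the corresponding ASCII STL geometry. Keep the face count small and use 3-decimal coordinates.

solid 
facet normal -0.536 0.843 0.049
outer loop
vertex 0.284 3.191 -3.698
vertex -0.182 2.837 -2.712
vertex 0.785 3.451 -2.7
endloop
endfacet
facet normal 0.081 0.954 -0.289
outer loop
vertex 0.284 3.191 -3.698
vertex 0.785 3.451 -2.7
vertex 1.423 3.125 -3.595
endloop
endfacet
facet normal 0.107 0.514 -0.851
outer loop
vertex 0.284 3.191 -3.698
vertex 1.423 3.125 -3.595
vertex 0.851 2.309 -4.159
endloop
endfacet
facet normal -0.495 0.131 -0.859
outer loop
vertex 0.284 3.191 -3.698
vertex 0.851 2.309 -4.159
vertex -0.142 2.13 -3.614
endloop
endfacet
facet normal -0.893 0.335 -0.302
outer loop
vertex 0.284 3.191 -3.698
vertex -0.142 2.13 -3.614
vertex -0.182 2.837 -2.712
endloop
endfacet
facet normal 0.611 0.776 0.153
outer loop
vertex 1.423 3.125 -3.595
vertex 0.785 3.451 -2.7
vertex 1.662 2.73 -2.546
endloop
endfacet
facet normal -0.387 0.596 0.703
outer loop
vertex 0.785 3.451 -2.7
vertex -0.182 2.837 -2.712
vertex 0.669 2.551 -2.001
endloop
endfacet
facet normal -0.965 -0.226 0.135
outer loop
vertex -0.182 2.837 -2.712
vertex -0.142 2.13 -3.614
vertex 0.097 1.735 -2.565
endloop
endfacet
facet normal -0.321 -0.555 -0.768
outer loop
vertex -0.142 2.13 -3.614
vertex 0.851 2.309 -4.159
vertex 0.735 1.409 -3.46
endloop
endfacet
facet normal 0.652 0.064 -0.755
outer loop
vertex 0.851 2.309 -4.159
vertex 1.423 3.125 -3.595
vertex 1.702 2.023 -3.448
endloop
endfacet
facet normal 0.495 -0.131 0.859
outer loop
vertex 1.236 1.669 -2.462
vertex 1.662 2.73 -2.546
vertex 0.669 2.551 -2.001
endloop
endfacet
facet normal -0.107 -0.514 0.851
outer loop
vertex 1.236 1.669 -2.462
vertex 0.669 2.551 -2.001
vertex 0.097 1.735 -2.565
endloop
endfacet
facet normal -0.081 -0.954 0.289
outer loop
vertex 1.236 1.669 -2.462
vertex 0.097 1.735 -2.565
vertex 0.735 1.409 -3.46
endloop
endfacet
facet normal 0.536 -0.843 -0.049
outer loop
vertex 1.236 1.669 -2.462
vertex 0.735 1.409 -3.46
vertex 1.702 2.023 -3.448
endloop
endfacet
facet normal 0.893 -0.335 0.302
outer loop
vertex 1.236 1.669 -2.462
vertex 1.702 2.023 -3.448
vertex 1.662 2.73 -2.546
endloop
endfacet
facet normal 0.321 0.555 0.768
outer loop
vertex 0.669 2.551 -2.001
vertex 1.662 2.73 -2.546
vertex 0.785 3.451 -2.7
endloop
endfacet
facet normal -0.652 -0.064 0.755
outer loop
vertex 0.097 1.735 -2.565
vertex 0.669 2.551 -2.001
vertex -0.182 2.837 -2.712
endloop
endfacet
facet normal -0.611 -0.776 -0.153
outer loop
vertex 0.735 1.409 -3.46
vertex 0.097 1.735 -2.565
vertex -0.142 2.13 -3.614
endloop
endfacet
facet normal 0.387 -0.596 -0.703
outer loop
vertex 1.702 2.023 -3.448
vertex 0.735 1.409 -3.46
vertex 0.851 2.309 -4.159
endloop
endfacet
facet normal 0.965 0.226 -0.135
outer loop
vertex 1.662 2.73 -2.546
vertex 1.702 2.023 -3.448
vertex 1.423 3.125 -3.595
endloop
endfacet
facet normal 0.408 -0.735 -0.541
outer loop
vertex -1.32 3.221 2.602
vertex -1.977 3.147 2.207
vertex -1.372 3.597 2.052
endloop
endfacet
facet normal 0.621 0.673 0.402
outer loop
vertex -1.32 3.221 2.602
vertex -1.372 3.597 2.052
vertex -2.523 4.133 2.933
endloop
endfacet
facet normal 0.408 -0.735 -0.541
outer loop
vertex -1.372 3.597 2.052
vertex -1.977 3.147 2.207
vertex -1.879 3.634 1.619
endloop
endfacet
facet normal 0.263 0.938 -0.227
outer loop
vertex -1.372 3.597 2.052
vertex -1.879 3.634 1.619
vertex -2.523 4.133 2.933
endloop
endfacet
facet normal 0.407 -0.736 -0.541
outer loop
vertex -1.879 3.634 1.619
vertex -1.977 3.147 2.207
vertex -2.46 3.305 1.629
endloop
endfacet
facet normal -0.434 0.751 -0.498
outer loop
vertex -1.879 3.634 1.619
vertex -2.46 3.305 1.629
vertex -2.523 4.133 2.933
endloop
endfacet
facet normal 0.407 -0.736 -0.541
outer loop
vertex -2.46 3.305 1.629
vertex -1.977 3.147 2.207
vertex -2.677 2.857 2.075
endloop
endfacet
facet normal -0.945 0.253 -0.206
outer loop
vertex -2.46 3.305 1.629
vertex -2.677 2.857 2.075
vertex -2.523 4.133 2.933
endloop
endfacet
facet normal 0.407 -0.735 -0.542
outer loop
vertex -2.677 2.857 2.075
vertex -1.977 3.147 2.207
vertex -2.367 2.627 2.62
endloop
endfacet
facet normal -0.886 -0.181 0.428
outer loop
vertex -2.677 2.857 2.075
vertex -2.367 2.627 2.62
vertex -2.523 4.133 2.933
endloop
endfacet
facet normal 0.409 -0.736 -0.540
outer loop
vertex -2.367 2.627 2.62
vertex -1.977 3.147 2.207
vertex -1.763 2.79 2.855
endloop
endfacet
facet normal -0.300 -0.224 0.927
outer loop
vertex -2.367 2.627 2.62
vertex -1.763 2.79 2.855
vertex -2.523 4.133 2.933
endloop
endfacet
facet normal 0.408 -0.736 -0.540
outer loop
vertex -1.763 2.79 2.855
vertex -1.977 3.147 2.207
vertex -1.32 3.221 2.602
endloop
endfacet
facet normal 0.371 0.157 0.916
outer loop
vertex -1.763 2.79 2.855
vertex -1.32 3.221 2.602
vertex -2.523 4.133 2.933
endloop
endfacet

endsolid


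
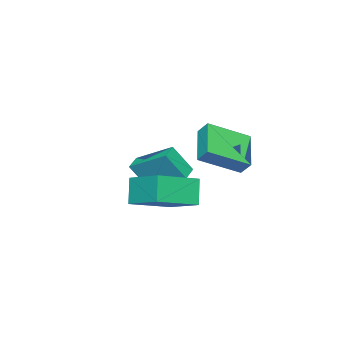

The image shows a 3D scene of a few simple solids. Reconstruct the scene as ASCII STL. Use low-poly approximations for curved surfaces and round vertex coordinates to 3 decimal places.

solid 
facet normal -0.454 -0.256 0.854
outer loop
vertex 2.143 -2.35 -0.01
vertex 2.621 -0.674 0.746
vertex 0.297 -1.495 -0.736
endloop
endfacet
facet normal -0.252 -0.882 -0.397
outer loop
vertex 0.919 -1.146 -1.906
vertex 2.143 -2.35 -0.01
vertex 0.297 -1.495 -0.736
endloop
endfacet
facet normal -0.454 -0.255 0.854
outer loop
vertex 0.297 -1.495 -0.736
vertex 2.621 -0.674 0.746
vertex 0.775 0.181 0.019
endloop
endfacet
facet normal -0.855 0.395 -0.336
outer loop
vertex 0.775 0.181 0.019
vertex 0.919 -1.146 -1.906
vertex 0.297 -1.495 -0.736
endloop
endfacet
facet normal 0.855 -0.395 0.336
outer loop
vertex 2.143 -2.35 -0.01
vertex 3.243 -0.325 -0.424
vertex 2.621 -0.674 0.746
endloop
endfacet
facet normal -0.252 -0.882 -0.398
outer loop
vertex 2.765 -2.001 -1.179
vertex 2.143 -2.35 -0.01
vertex 0.919 -1.146 -1.906
endloop
endfacet
facet normal 0.855 -0.395 0.337
outer loop
vertex 2.765 -2.001 -1.179
vertex 3.243 -0.325 -0.424
vertex 2.143 -2.35 -0.01
endloop
endfacet
facet normal 0.252 0.882 0.397
outer loop
vertex 2.621 -0.674 0.746
vertex 3.243 -0.325 -0.424
vertex 0.775 0.181 0.019
endloop
endfacet
facet normal -0.855 0.396 -0.337
outer loop
vertex 1.397 0.53 -1.15
vertex 0.919 -1.146 -1.906
vertex 0.775 0.181 0.019
endloop
endfacet
facet normal 0.252 0.882 0.398
outer loop
vertex 0.775 0.181 0.019
vertex 3.243 -0.325 -0.424
vertex 1.397 0.53 -1.15
endloop
endfacet
facet normal 0.454 0.255 -0.853
outer loop
vertex 1.397 0.53 -1.15
vertex 2.765 -2.001 -1.179
vertex 0.919 -1.146 -1.906
endloop
endfacet
facet normal 0.454 0.255 -0.854
outer loop
vertex 3.243 -0.325 -0.424
vertex 2.765 -2.001 -1.179
vertex 1.397 0.53 -1.15
endloop
endfacet
facet normal -0.274 0.474 -0.837
outer loop
vertex -1.627 -1.598 -0.806
vertex -0.812 -1.437 -0.982
vertex -1.504 -3.37 -1.849
endloop
endfacet
facet normal -0.960 -0.189 0.208
outer loop
vertex -1.068 -4.123 -0.518
vertex -1.627 -1.598 -0.806
vertex -1.504 -3.37 -1.849
endloop
endfacet
facet normal -0.273 0.473 -0.837
outer loop
vertex -1.504 -3.37 -1.849
vertex -0.812 -1.437 -0.982
vertex -0.688 -3.21 -2.025
endloop
endfacet
facet normal 0.060 -0.860 -0.506
outer loop
vertex -0.688 -3.21 -2.025
vertex -1.068 -4.123 -0.518
vertex -1.504 -3.37 -1.849
endloop
endfacet
facet normal -0.061 0.860 0.506
outer loop
vertex -1.627 -1.598 -0.806
vertex -0.376 -2.19 0.349
vertex -0.812 -1.437 -0.982
endloop
endfacet
facet normal -0.960 -0.189 0.207
outer loop
vertex -1.192 -2.35 0.525
vertex -1.627 -1.598 -0.806
vertex -1.068 -4.123 -0.518
endloop
endfacet
facet normal -0.060 0.861 0.506
outer loop
vertex -1.192 -2.35 0.525
vertex -0.376 -2.19 0.349
vertex -1.627 -1.598 -0.806
endloop
endfacet
facet normal 0.960 0.189 -0.207
outer loop
vertex -0.812 -1.437 -0.982
vertex -0.376 -2.19 0.349
vertex -0.688 -3.21 -2.025
endloop
endfacet
facet normal 0.061 -0.860 -0.506
outer loop
vertex -0.253 -3.962 -0.694
vertex -1.068 -4.123 -0.518
vertex -0.688 -3.21 -2.025
endloop
endfacet
facet normal 0.960 0.189 -0.207
outer loop
vertex -0.688 -3.21 -2.025
vertex -0.376 -2.19 0.349
vertex -0.253 -3.962 -0.694
endloop
endfacet
facet normal 0.274 -0.473 0.837
outer loop
vertex -0.253 -3.962 -0.694
vertex -1.192 -2.35 0.525
vertex -1.068 -4.123 -0.518
endloop
endfacet
facet normal 0.273 -0.474 0.837
outer loop
vertex -0.376 -2.19 0.349
vertex -1.192 -2.35 0.525
vertex -0.253 -3.962 -0.694
endloop
endfacet
facet normal -0.647 0.609 -0.458
outer loop
vertex -3.802 -0.528 0.14
vertex -3.738 0.006 0.759
vertex -2.3 0.369 -0.789
endloop
endfacet
facet normal -0.078 -0.651 -0.755
outer loop
vertex -0.902 -0.946 0.201
vertex -3.802 -0.528 0.14
vertex -2.3 0.369 -0.789
endloop
endfacet
facet normal -0.647 0.609 -0.458
outer loop
vertex -2.3 0.369 -0.789
vertex -3.738 0.006 0.759
vertex -2.236 0.903 -0.17
endloop
endfacet
facet normal 0.758 0.453 -0.469
outer loop
vertex -2.236 0.903 -0.17
vertex -0.902 -0.946 0.201
vertex -2.3 0.369 -0.789
endloop
endfacet
facet normal -0.758 -0.453 0.469
outer loop
vertex -3.802 -0.528 0.14
vertex -2.34 -1.309 1.749
vertex -3.738 0.006 0.759
endloop
endfacet
facet normal -0.078 -0.651 -0.755
outer loop
vertex -2.404 -1.843 1.13
vertex -3.802 -0.528 0.14
vertex -0.902 -0.946 0.201
endloop
endfacet
facet normal -0.758 -0.453 0.469
outer loop
vertex -2.404 -1.843 1.13
vertex -2.34 -1.309 1.749
vertex -3.802 -0.528 0.14
endloop
endfacet
facet normal 0.078 0.651 0.755
outer loop
vertex -3.738 0.006 0.759
vertex -2.34 -1.309 1.749
vertex -2.236 0.903 -0.17
endloop
endfacet
facet normal 0.758 0.453 -0.469
outer loop
vertex -0.838 -0.412 0.82
vertex -0.902 -0.946 0.201
vertex -2.236 0.903 -0.17
endloop
endfacet
facet normal 0.078 0.651 0.755
outer loop
vertex -2.236 0.903 -0.17
vertex -2.34 -1.309 1.749
vertex -0.838 -0.412 0.82
endloop
endfacet
facet normal 0.647 -0.609 0.458
outer loop
vertex -0.838 -0.412 0.82
vertex -2.404 -1.843 1.13
vertex -0.902 -0.946 0.201
endloop
endfacet
facet normal 0.647 -0.609 0.458
outer loop
vertex -2.34 -1.309 1.749
vertex -2.404 -1.843 1.13
vertex -0.838 -0.412 0.82
endloop
endfacet

endsolid


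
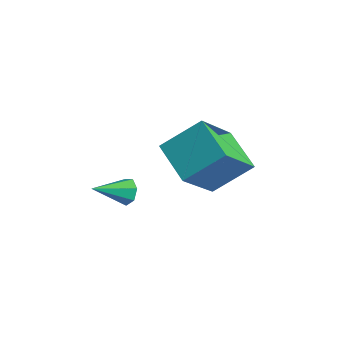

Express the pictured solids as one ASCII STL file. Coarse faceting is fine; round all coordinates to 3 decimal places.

solid 
facet normal -0.917 0.084 0.389
outer loop
vertex -0.237 1.182 0.382
vertex -0.733 2.653 -1.106
vertex -0.782 -0.035 -0.639
endloop
endfacet
facet normal 0.231 -0.684 0.692
outer loop
vertex 0.713 -0.173 -1.274
vertex -0.237 1.182 0.382
vertex -0.782 -0.035 -0.639
endloop
endfacet
facet normal -0.917 0.084 0.389
outer loop
vertex -0.782 -0.035 -0.639
vertex -0.733 2.653 -1.106
vertex -1.278 1.436 -2.127
endloop
endfacet
facet normal -0.325 -0.724 -0.608
outer loop
vertex -1.278 1.436 -2.127
vertex 0.713 -0.173 -1.274
vertex -0.782 -0.035 -0.639
endloop
endfacet
facet normal 0.325 0.724 0.608
outer loop
vertex -0.237 1.182 0.382
vertex 0.762 2.515 -1.741
vertex -0.733 2.653 -1.106
endloop
endfacet
facet normal 0.231 -0.684 0.692
outer loop
vertex 1.258 1.044 -0.253
vertex -0.237 1.182 0.382
vertex 0.713 -0.173 -1.274
endloop
endfacet
facet normal 0.325 0.724 0.608
outer loop
vertex 1.258 1.044 -0.253
vertex 0.762 2.515 -1.741
vertex -0.237 1.182 0.382
endloop
endfacet
facet normal -0.231 0.684 -0.692
outer loop
vertex -0.733 2.653 -1.106
vertex 0.762 2.515 -1.741
vertex -1.278 1.436 -2.127
endloop
endfacet
facet normal -0.325 -0.724 -0.608
outer loop
vertex 0.217 1.298 -2.762
vertex 0.713 -0.173 -1.274
vertex -1.278 1.436 -2.127
endloop
endfacet
facet normal -0.231 0.684 -0.692
outer loop
vertex -1.278 1.436 -2.127
vertex 0.762 2.515 -1.741
vertex 0.217 1.298 -2.762
endloop
endfacet
facet normal 0.917 -0.084 -0.389
outer loop
vertex 0.217 1.298 -2.762
vertex 1.258 1.044 -0.253
vertex 0.713 -0.173 -1.274
endloop
endfacet
facet normal 0.917 -0.084 -0.389
outer loop
vertex 0.762 2.515 -1.741
vertex 1.258 1.044 -0.253
vertex 0.217 1.298 -2.762
endloop
endfacet
facet normal 0.120 0.897 -0.426
outer loop
vertex -0.368 -1.535 -2.555
vertex -0.63 -1.314 -2.164
vertex -0.119 -1.401 -2.203
endloop
endfacet
facet normal 0.739 -0.608 -0.291
outer loop
vertex -0.368 -1.535 -2.555
vertex -0.119 -1.401 -2.203
vertex -0.79 -2.506 -1.596
endloop
endfacet
facet normal 0.120 0.896 -0.428
outer loop
vertex -0.119 -1.401 -2.203
vertex -0.63 -1.314 -2.164
vertex -0.255 -1.201 -1.822
endloop
endfacet
facet normal 0.852 -0.272 0.447
outer loop
vertex -0.119 -1.401 -2.203
vertex -0.255 -1.201 -1.822
vertex -0.79 -2.506 -1.596
endloop
endfacet
facet normal 0.120 0.896 -0.427
outer loop
vertex -0.255 -1.201 -1.822
vertex -0.63 -1.314 -2.164
vertex -0.673 -1.086 -1.698
endloop
endfacet
facet normal 0.295 0.044 0.954
outer loop
vertex -0.255 -1.201 -1.822
vertex -0.673 -1.086 -1.698
vertex -0.79 -2.506 -1.596
endloop
endfacet
facet normal 0.119 0.896 -0.427
outer loop
vertex -0.673 -1.086 -1.698
vertex -0.63 -1.314 -2.164
vertex -1.059 -1.143 -1.925
endloop
endfacet
facet normal -0.516 0.104 0.851
outer loop
vertex -0.673 -1.086 -1.698
vertex -1.059 -1.143 -1.925
vertex -0.79 -2.506 -1.596
endloop
endfacet
facet normal 0.119 0.896 -0.427
outer loop
vertex -1.059 -1.143 -1.925
vertex -0.63 -1.314 -2.164
vertex -1.122 -1.328 -2.331
endloop
endfacet
facet normal -0.967 -0.139 0.214
outer loop
vertex -1.059 -1.143 -1.925
vertex -1.122 -1.328 -2.331
vertex -0.79 -2.506 -1.596
endloop
endfacet
facet normal 0.119 0.897 -0.426
outer loop
vertex -1.122 -1.328 -2.331
vertex -0.63 -1.314 -2.164
vertex -0.815 -1.502 -2.612
endloop
endfacet
facet normal -0.721 -0.501 -0.478
outer loop
vertex -1.122 -1.328 -2.331
vertex -0.815 -1.502 -2.612
vertex -0.79 -2.506 -1.596
endloop
endfacet
facet normal 0.121 0.897 -0.426
outer loop
vertex -0.815 -1.502 -2.612
vertex -0.63 -1.314 -2.164
vertex -0.368 -1.535 -2.555
endloop
endfacet
facet normal 0.037 -0.710 -0.703
outer loop
vertex -0.815 -1.502 -2.612
vertex -0.368 -1.535 -2.555
vertex -0.79 -2.506 -1.596
endloop
endfacet

endsolid


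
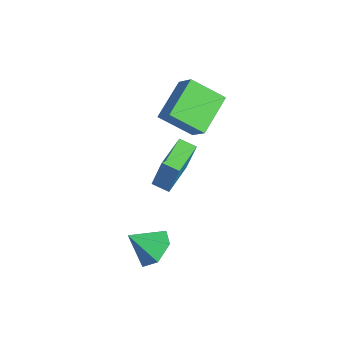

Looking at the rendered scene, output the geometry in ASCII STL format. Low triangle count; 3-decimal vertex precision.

solid 
facet normal 0.238 0.697 -0.677
outer loop
vertex 3.244 -1.775 -3.721
vertex 2.234 -1.58 -3.875
vertex 2.761 -1.054 -3.148
endloop
endfacet
facet normal 0.618 -0.191 0.762
outer loop
vertex 3.244 -1.775 -3.721
vertex 2.761 -1.054 -3.148
vertex 1.866 -2.66 -2.825
endloop
endfacet
facet normal 0.238 0.697 -0.677
outer loop
vertex 2.761 -1.054 -3.148
vertex 2.234 -1.58 -3.875
vertex 1.751 -0.859 -3.302
endloop
endfacet
facet normal -0.099 0.249 0.963
outer loop
vertex 2.761 -1.054 -3.148
vertex 1.751 -0.859 -3.302
vertex 1.866 -2.66 -2.825
endloop
endfacet
facet normal 0.237 0.697 -0.677
outer loop
vertex 1.751 -0.859 -3.302
vertex 2.234 -1.58 -3.875
vertex 1.224 -1.385 -4.028
endloop
endfacet
facet normal -0.836 0.090 0.542
outer loop
vertex 1.751 -0.859 -3.302
vertex 1.224 -1.385 -4.028
vertex 1.866 -2.66 -2.825
endloop
endfacet
facet normal 0.237 0.697 -0.677
outer loop
vertex 1.224 -1.385 -4.028
vertex 2.234 -1.58 -3.875
vertex 1.707 -2.106 -4.601
endloop
endfacet
facet normal -0.857 -0.509 -0.082
outer loop
vertex 1.224 -1.385 -4.028
vertex 1.707 -2.106 -4.601
vertex 1.866 -2.66 -2.825
endloop
endfacet
facet normal 0.238 0.696 -0.677
outer loop
vertex 1.707 -2.106 -4.601
vertex 2.234 -1.58 -3.875
vertex 2.717 -2.301 -4.447
endloop
endfacet
facet normal -0.140 -0.949 -0.283
outer loop
vertex 1.707 -2.106 -4.601
vertex 2.717 -2.301 -4.447
vertex 1.866 -2.66 -2.825
endloop
endfacet
facet normal 0.238 0.696 -0.677
outer loop
vertex 2.717 -2.301 -4.447
vertex 2.234 -1.58 -3.875
vertex 3.244 -1.775 -3.721
endloop
endfacet
facet normal 0.597 -0.790 0.139
outer loop
vertex 2.717 -2.301 -4.447
vertex 3.244 -1.775 -3.721
vertex 1.866 -2.66 -2.825
endloop
endfacet
facet normal -0.580 0.683 0.445
outer loop
vertex -4.198 1.906 1.17
vertex -3.172 2.104 2.204
vertex -3.391 3.285 0.106
endloop
endfacet
facet normal -0.698 -0.134 -0.703
outer loop
vertex -2.128 1.796 -0.864
vertex -4.198 1.906 1.17
vertex -3.391 3.285 0.106
endloop
endfacet
facet normal -0.579 0.683 0.445
outer loop
vertex -3.391 3.285 0.106
vertex -3.172 2.104 2.204
vertex -2.365 3.482 1.139
endloop
endfacet
facet normal 0.421 0.718 -0.555
outer loop
vertex -2.365 3.482 1.139
vertex -2.128 1.796 -0.864
vertex -3.391 3.285 0.106
endloop
endfacet
facet normal -0.420 -0.718 0.555
outer loop
vertex -4.198 1.906 1.17
vertex -1.909 0.615 1.234
vertex -3.172 2.104 2.204
endloop
endfacet
facet normal -0.698 -0.135 -0.703
outer loop
vertex -2.935 0.418 0.201
vertex -4.198 1.906 1.17
vertex -2.128 1.796 -0.864
endloop
endfacet
facet normal -0.420 -0.718 0.555
outer loop
vertex -2.935 0.418 0.201
vertex -1.909 0.615 1.234
vertex -4.198 1.906 1.17
endloop
endfacet
facet normal 0.698 0.134 0.703
outer loop
vertex -3.172 2.104 2.204
vertex -1.909 0.615 1.234
vertex -2.365 3.482 1.139
endloop
endfacet
facet normal 0.420 0.718 -0.555
outer loop
vertex -1.102 1.994 0.17
vertex -2.128 1.796 -0.864
vertex -2.365 3.482 1.139
endloop
endfacet
facet normal 0.698 0.134 0.703
outer loop
vertex -2.365 3.482 1.139
vertex -1.909 0.615 1.234
vertex -1.102 1.994 0.17
endloop
endfacet
facet normal 0.580 -0.683 -0.444
outer loop
vertex -1.102 1.994 0.17
vertex -2.935 0.418 0.201
vertex -2.128 1.796 -0.864
endloop
endfacet
facet normal 0.579 -0.683 -0.445
outer loop
vertex -1.909 0.615 1.234
vertex -2.935 0.418 0.201
vertex -1.102 1.994 0.17
endloop
endfacet
facet normal -0.668 -0.692 0.274
outer loop
vertex -1.557 0.119 -1.853
vertex -2.927 1.463 -1.796
vertex -1.973 -0.226 -3.737
endloop
endfacet
facet normal 0.714 -0.699 -0.030
outer loop
vertex -1.373 0.397 -3.984
vertex -1.557 0.119 -1.853
vertex -1.973 -0.226 -3.737
endloop
endfacet
facet normal -0.667 -0.692 0.274
outer loop
vertex -1.973 -0.226 -3.737
vertex -2.927 1.463 -1.796
vertex -3.344 1.118 -3.68
endloop
endfacet
facet normal -0.213 -0.176 -0.961
outer loop
vertex -3.344 1.118 -3.68
vertex -1.373 0.397 -3.984
vertex -1.973 -0.226 -3.737
endloop
endfacet
facet normal 0.213 0.176 0.961
outer loop
vertex -1.557 0.119 -1.853
vertex -2.327 2.086 -2.043
vertex -2.927 1.463 -1.796
endloop
endfacet
facet normal 0.713 -0.700 -0.030
outer loop
vertex -0.956 0.742 -2.1
vertex -1.557 0.119 -1.853
vertex -1.373 0.397 -3.984
endloop
endfacet
facet normal 0.213 0.176 0.961
outer loop
vertex -0.956 0.742 -2.1
vertex -2.327 2.086 -2.043
vertex -1.557 0.119 -1.853
endloop
endfacet
facet normal -0.714 0.700 0.030
outer loop
vertex -2.927 1.463 -1.796
vertex -2.327 2.086 -2.043
vertex -3.344 1.118 -3.68
endloop
endfacet
facet normal -0.213 -0.176 -0.961
outer loop
vertex -2.743 1.741 -3.927
vertex -1.373 0.397 -3.984
vertex -3.344 1.118 -3.68
endloop
endfacet
facet normal -0.714 0.700 0.029
outer loop
vertex -3.344 1.118 -3.68
vertex -2.327 2.086 -2.043
vertex -2.743 1.741 -3.927
endloop
endfacet
facet normal 0.668 0.692 -0.274
outer loop
vertex -2.743 1.741 -3.927
vertex -0.956 0.742 -2.1
vertex -1.373 0.397 -3.984
endloop
endfacet
facet normal 0.667 0.692 -0.274
outer loop
vertex -2.327 2.086 -2.043
vertex -0.956 0.742 -2.1
vertex -2.743 1.741 -3.927
endloop
endfacet

endsolid


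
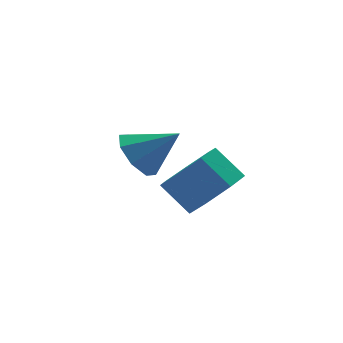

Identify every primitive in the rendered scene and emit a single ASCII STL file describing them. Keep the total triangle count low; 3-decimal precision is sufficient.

solid 
facet normal -0.677 0.417 -0.606
outer loop
vertex -0.422 1.276 0.502
vertex -0.751 1.729 1.181
vertex -0.124 1.874 0.581
endloop
endfacet
facet normal 0.841 -0.367 -0.397
outer loop
vertex -0.422 1.276 0.502
vertex -0.124 1.874 0.581
vertex 0.251 1.111 2.079
endloop
endfacet
facet normal -0.677 0.418 -0.606
outer loop
vertex -0.124 1.874 0.581
vertex -0.751 1.729 1.181
vertex -0.193 2.388 1.012
endloop
endfacet
facet normal 0.965 0.233 -0.123
outer loop
vertex -0.124 1.874 0.581
vertex -0.193 2.388 1.012
vertex 0.251 1.111 2.079
endloop
endfacet
facet normal -0.677 0.417 -0.607
outer loop
vertex -0.193 2.388 1.012
vertex -0.751 1.729 1.181
vertex -0.589 2.515 1.541
endloop
endfacet
facet normal 0.714 0.578 0.395
outer loop
vertex -0.193 2.388 1.012
vertex -0.589 2.515 1.541
vertex 0.251 1.111 2.079
endloop
endfacet
facet normal -0.677 0.417 -0.606
outer loop
vertex -0.589 2.515 1.541
vertex -0.751 1.729 1.181
vertex -1.08 2.181 1.86
endloop
endfacet
facet normal 0.236 0.467 0.852
outer loop
vertex -0.589 2.515 1.541
vertex -1.08 2.181 1.86
vertex 0.251 1.111 2.079
endloop
endfacet
facet normal -0.677 0.417 -0.606
outer loop
vertex -1.08 2.181 1.86
vertex -0.751 1.729 1.181
vertex -1.378 1.583 1.781
endloop
endfacet
facet normal -0.190 -0.035 0.981
outer loop
vertex -1.08 2.181 1.86
vertex -1.378 1.583 1.781
vertex 0.251 1.111 2.079
endloop
endfacet
facet normal -0.677 0.417 -0.606
outer loop
vertex -1.378 1.583 1.781
vertex -0.751 1.729 1.181
vertex -1.309 1.069 1.35
endloop
endfacet
facet normal -0.313 -0.635 0.707
outer loop
vertex -1.378 1.583 1.781
vertex -1.309 1.069 1.35
vertex 0.251 1.111 2.079
endloop
endfacet
facet normal -0.676 0.416 -0.608
outer loop
vertex -1.309 1.069 1.35
vertex -0.751 1.729 1.181
vertex -0.912 0.942 0.821
endloop
endfacet
facet normal -0.062 -0.980 0.189
outer loop
vertex -1.309 1.069 1.35
vertex -0.912 0.942 0.821
vertex 0.251 1.111 2.079
endloop
endfacet
facet normal -0.678 0.416 -0.606
outer loop
vertex -0.912 0.942 0.821
vertex -0.751 1.729 1.181
vertex -0.422 1.276 0.502
endloop
endfacet
facet normal 0.417 -0.868 -0.269
outer loop
vertex -0.912 0.942 0.821
vertex -0.422 1.276 0.502
vertex 0.251 1.111 2.079
endloop
endfacet
facet normal 0.352 -0.675 -0.648
outer loop
vertex 3.342 2.934 -1.88
vertex 2.338 2.494 -1.967
vertex 2.788 3.302 -2.564
endloop
endfacet
facet normal 0.734 0.629 -0.256
outer loop
vertex 3.342 2.934 -1.88
vertex 2.788 3.302 -2.564
vertex 2.866 3.846 -1.005
endloop
endfacet
facet normal 0.734 0.629 -0.256
outer loop
vertex 2.866 3.846 -1.005
vertex 2.788 3.302 -2.564
vertex 2.312 4.213 -1.689
endloop
endfacet
facet normal -0.353 0.675 0.648
outer loop
vertex 2.866 3.846 -1.005
vertex 2.312 4.213 -1.689
vertex 1.862 3.406 -1.093
endloop
endfacet
facet normal 0.352 -0.675 -0.648
outer loop
vertex 2.788 3.302 -2.564
vertex 2.338 2.494 -1.967
vertex 1.894 3.061 -2.799
endloop
endfacet
facet normal 0.002 0.693 -0.721
outer loop
vertex 2.788 3.302 -2.564
vertex 1.894 3.061 -2.799
vertex 2.312 4.213 -1.689
endloop
endfacet
facet normal 0.002 0.693 -0.721
outer loop
vertex 2.312 4.213 -1.689
vertex 1.894 3.061 -2.799
vertex 1.418 3.972 -1.924
endloop
endfacet
facet normal -0.352 0.675 0.648
outer loop
vertex 2.312 4.213 -1.689
vertex 1.418 3.972 -1.924
vertex 1.862 3.406 -1.093
endloop
endfacet
facet normal 0.352 -0.675 -0.648
outer loop
vertex 1.894 3.061 -2.799
vertex 2.338 2.494 -1.967
vertex 1.335 2.394 -2.408
endloop
endfacet
facet normal -0.730 0.235 -0.642
outer loop
vertex 1.894 3.061 -2.799
vertex 1.335 2.394 -2.408
vertex 1.418 3.972 -1.924
endloop
endfacet
facet normal -0.730 0.235 -0.642
outer loop
vertex 1.418 3.972 -1.924
vertex 1.335 2.394 -2.408
vertex 0.859 3.305 -1.533
endloop
endfacet
facet normal -0.352 0.675 0.648
outer loop
vertex 1.418 3.972 -1.924
vertex 0.859 3.305 -1.533
vertex 1.862 3.406 -1.093
endloop
endfacet
facet normal 0.352 -0.675 -0.648
outer loop
vertex 1.335 2.394 -2.408
vertex 2.338 2.494 -1.967
vertex 1.531 1.802 -1.685
endloop
endfacet
facet normal -0.913 -0.400 -0.080
outer loop
vertex 1.335 2.394 -2.408
vertex 1.531 1.802 -1.685
vertex 0.859 3.305 -1.533
endloop
endfacet
facet normal -0.913 -0.400 -0.080
outer loop
vertex 0.859 3.305 -1.533
vertex 1.531 1.802 -1.685
vertex 1.055 2.713 -0.81
endloop
endfacet
facet normal -0.352 0.675 0.648
outer loop
vertex 0.859 3.305 -1.533
vertex 1.055 2.713 -0.81
vertex 1.862 3.406 -1.093
endloop
endfacet
facet normal 0.352 -0.675 -0.648
outer loop
vertex 1.531 1.802 -1.685
vertex 2.338 2.494 -1.967
vertex 2.335 1.732 -1.175
endloop
endfacet
facet normal -0.408 -0.734 0.543
outer loop
vertex 1.531 1.802 -1.685
vertex 2.335 1.732 -1.175
vertex 1.055 2.713 -0.81
endloop
endfacet
facet normal -0.408 -0.734 0.543
outer loop
vertex 1.055 2.713 -0.81
vertex 2.335 1.732 -1.175
vertex 1.859 2.643 -0.3
endloop
endfacet
facet normal -0.352 0.675 0.648
outer loop
vertex 1.055 2.713 -0.81
vertex 1.859 2.643 -0.3
vertex 1.862 3.406 -1.093
endloop
endfacet
facet normal 0.353 -0.675 -0.648
outer loop
vertex 2.335 1.732 -1.175
vertex 2.338 2.494 -1.967
vertex 3.141 2.236 -1.261
endloop
endfacet
facet normal 0.403 -0.516 0.756
outer loop
vertex 2.335 1.732 -1.175
vertex 3.141 2.236 -1.261
vertex 1.859 2.643 -0.3
endloop
endfacet
facet normal 0.403 -0.516 0.756
outer loop
vertex 1.859 2.643 -0.3
vertex 3.141 2.236 -1.261
vertex 2.665 3.147 -0.386
endloop
endfacet
facet normal -0.353 0.675 0.648
outer loop
vertex 1.859 2.643 -0.3
vertex 2.665 3.147 -0.386
vertex 1.862 3.406 -1.093
endloop
endfacet
facet normal 0.352 -0.676 -0.648
outer loop
vertex 3.141 2.236 -1.261
vertex 2.338 2.494 -1.967
vertex 3.342 2.934 -1.88
endloop
endfacet
facet normal 0.912 0.092 0.400
outer loop
vertex 3.141 2.236 -1.261
vertex 3.342 2.934 -1.88
vertex 2.665 3.147 -0.386
endloop
endfacet
facet normal 0.912 0.092 0.400
outer loop
vertex 2.665 3.147 -0.386
vertex 3.342 2.934 -1.88
vertex 2.866 3.846 -1.005
endloop
endfacet
facet normal -0.353 0.675 0.648
outer loop
vertex 2.665 3.147 -0.386
vertex 2.866 3.846 -1.005
vertex 1.862 3.406 -1.093
endloop
endfacet

endsolid
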